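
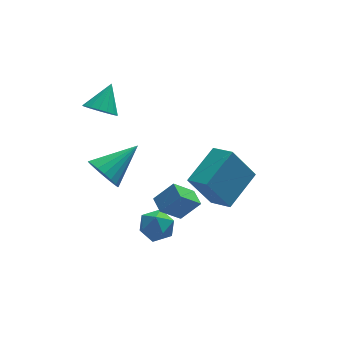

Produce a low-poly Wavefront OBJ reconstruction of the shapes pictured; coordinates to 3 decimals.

v 0.743 0.833 -3.214
v 1.126 0.581 -2.484
v 0.554 -0.501 -3.576
v 0.937 -0.753 -2.846
v 0.164 -0.373 -2.818
v 0.281 0.452 -2.594
v 1.399 -0.372 -3.466
v 1.516 0.453 -3.242
v 1.532 -0.164 -2.639
v 0.768 -0.165 -2.239
v 0.912 0.245 -3.821
v 0.148 0.244 -3.421
v 0.636 -1.687 -0.424
v 1.479 -1.701 0.415
v 0.521 -0.875 -0.295
v 1.364 -0.889 0.544
v 1.556 -1.411 -1.344
v 2.399 -1.425 -0.505
v 1.441 -0.599 -1.215
v 2.284 -0.613 -0.376
v 3.424 1.143 -2.974
v 2.403 1.233 -1.327
v 4.841 2.434 -2.166
v 3.82 2.524 -0.519
v 4.04 0.196 -2.541
v 3.019 0.286 -0.894
v 5.457 1.487 -1.733
v 4.436 1.577 -0.086
v -0.879 3.457 2.046
v -0.304 3.64 1.521
v -0.221 4.283 3.054
v -0.566 3.914 1.468
v -0.901 4.083 1.548
v -1.23 4.109 1.741
v -1.479 3.985 2.005
v -1.59 3.741 2.278
v -1.539 3.431 2.498
v -1.336 3.128 2.614
v -1.029 2.9 2.6
v -0.687 2.8 2.459
v -0.389 2.85 2.224
v -0.204 3.039 1.947
v -0.173 3.325 1.694
v -0.87 3.201 -2.046
v -0.389 3.208 -2.865
v 0.81 3.979 -1.054
v -0.57 3.59 -2.859
v -0.81 3.895 -2.692
v -1.061 4.063 -2.397
v -1.275 4.06 -2.032
v -1.409 3.887 -1.67
v -1.436 3.579 -1.383
v -1.351 3.195 -1.227
v -1.17 2.813 -1.233
v -0.93 2.507 -1.4
v -0.678 2.34 -1.695
v -0.464 2.342 -2.06
v -0.331 2.515 -2.421
v -0.304 2.824 -2.709
f 1 12 6
f 1 6 2
f 1 2 8
f 1 8 11
f 1 11 12
f 2 6 10
f 6 12 5
f 12 11 3
f 11 8 7
f 8 2 9
f 4 10 5
f 4 5 3
f 4 3 7
f 4 7 9
f 4 9 10
f 5 10 6
f 3 5 12
f 7 3 11
f 9 7 8
f 10 9 2
f 14 16 13
f 17 14 13
f 13 16 15
f 15 17 13
f 14 20 16
f 18 14 17
f 18 20 14
f 16 20 15
f 19 17 15
f 15 20 19
f 19 18 17
f 20 18 19
f 22 24 21
f 25 22 21
f 21 24 23
f 23 25 21
f 22 28 24
f 26 22 25
f 26 28 22
f 24 28 23
f 27 25 23
f 23 28 27
f 27 26 25
f 28 26 27
f 30 29 32
f 30 32 31
f 32 29 33
f 32 33 31
f 33 29 34
f 33 34 31
f 34 29 35
f 34 35 31
f 35 29 36
f 35 36 31
f 36 29 37
f 36 37 31
f 37 29 38
f 37 38 31
f 38 29 39
f 38 39 31
f 39 29 40
f 39 40 31
f 40 29 41
f 40 41 31
f 41 29 42
f 41 42 31
f 42 29 43
f 42 43 31
f 43 29 30
f 43 30 31
f 45 44 47
f 45 47 46
f 47 44 48
f 47 48 46
f 48 44 49
f 48 49 46
f 49 44 50
f 49 50 46
f 50 44 51
f 50 51 46
f 51 44 52
f 51 52 46
f 52 44 53
f 52 53 46
f 53 44 54
f 53 54 46
f 54 44 55
f 54 55 46
f 55 44 56
f 55 56 46
f 56 44 57
f 56 57 46
f 57 44 58
f 57 58 46
f 58 44 59
f 58 59 46
f 59 44 45
f 59 45 46



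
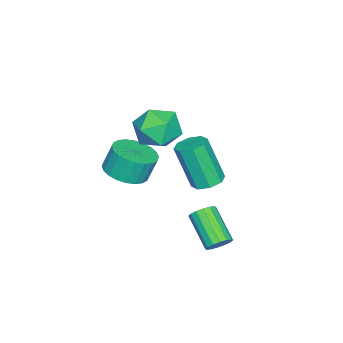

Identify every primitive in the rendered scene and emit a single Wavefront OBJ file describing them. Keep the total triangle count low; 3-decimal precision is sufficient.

v 1.214 2.801 0.362
v 1.507 2.95 0.79
v 0.68 1.949 1.706
v 0.386 1.799 1.278
v 1.29 3.126 0.786
v 0.463 2.125 1.703
v 1.052 3.215 0.668
v 0.225 2.214 1.585
v 0.858 3.193 0.469
v 0.031 2.191 1.385
v 0.759 3.065 0.24
v -0.069 2.064 1.157
v 0.782 2.867 0.044
v -0.046 1.866 0.961
v 0.92 2.651 -0.066
v 0.093 1.65 0.85
v 1.137 2.475 -0.063
v 0.31 1.474 0.854
v 1.375 2.386 0.055
v 0.548 1.385 0.972
v 1.569 2.409 0.255
v 0.742 1.407 1.171
v 1.669 2.536 0.483
v 0.841 1.535 1.4
v 1.646 2.734 0.679
v 0.818 1.733 1.596
v -2.607 -0.579 3.316
v -1.844 0.087 3.56
v -1.636 -1.867 3.8
v -0.873 -1.201 4.044
v -1.745 -1.224 4.612
v -2.345 -0.428 4.313
v -1.135 -1.352 3.047
v -1.735 -0.556 2.748
v -0.935 -0.391 3.393
v -1.312 -0.312 4.36
v -2.168 -1.468 3
v -2.545 -1.389 3.967
v -1.473 -2.113 1.011
v -0.617 -2.391 1.282
v -0.851 -2.066 2.36
v -1.707 -1.787 2.089
v -0.553 -2.042 1.19
v -0.787 -1.717 2.268
v -0.628 -1.703 1.072
v -0.863 -1.378 2.149
v -0.833 -1.427 0.944
v -1.068 -1.102 2.022
v -1.135 -1.255 0.826
v -1.37 -0.93 1.904
v -1.488 -1.214 0.737
v -1.723 -0.889 1.814
v -1.839 -1.309 0.689
v -2.074 -0.984 1.767
v -2.134 -1.527 0.69
v -2.369 -1.202 1.768
v -2.329 -1.834 0.74
v -2.563 -1.509 1.818
v -2.393 -2.183 0.832
v -2.627 -1.858 1.91
v -2.317 -2.522 0.951
v -2.552 -2.197 2.028
v -2.112 -2.798 1.078
v -2.347 -2.473 2.156
v -1.81 -2.97 1.196
v -2.045 -2.645 2.274
v -1.457 -3.011 1.286
v -1.692 -2.686 2.363
v -1.106 -2.916 1.333
v -1.341 -2.591 2.411
v -0.811 -2.698 1.332
v -1.046 -2.373 2.41
v -3.296 0.544 -0.076
v -2.626 0.384 -0.116
v -2.694 -0.383 1.816
v -3.364 -0.224 1.856
v -2.707 0.87 0.074
v -2.775 0.103 2.006
v -3.133 1.165 0.176
v -3.201 0.398 2.108
v -3.655 1.096 0.131
v -3.722 0.329 2.063
v -3.966 0.703 -0.036
v -4.034 -0.064 1.896
v -3.885 0.217 -0.226
v -3.953 -0.55 1.706
v -3.459 -0.078 -0.328
v -3.527 -0.845 1.604
v -2.938 -0.009 -0.283
v -3.005 -0.776 1.649
f 2 1 5
f 2 5 3
f 3 5 6
f 3 6 4
f 5 1 7
f 5 7 6
f 6 7 8
f 6 8 4
f 7 1 9
f 7 9 8
f 8 9 10
f 8 10 4
f 9 1 11
f 9 11 10
f 10 11 12
f 10 12 4
f 11 1 13
f 11 13 12
f 12 13 14
f 12 14 4
f 13 1 15
f 13 15 14
f 14 15 16
f 14 16 4
f 15 1 17
f 15 17 16
f 16 17 18
f 16 18 4
f 17 1 19
f 17 19 18
f 18 19 20
f 18 20 4
f 19 1 21
f 19 21 20
f 20 21 22
f 20 22 4
f 21 1 23
f 21 23 22
f 22 23 24
f 22 24 4
f 23 1 25
f 23 25 24
f 24 25 26
f 24 26 4
f 25 1 2
f 25 2 26
f 26 2 3
f 26 3 4
f 27 38 32
f 27 32 28
f 27 28 34
f 27 34 37
f 27 37 38
f 28 32 36
f 32 38 31
f 38 37 29
f 37 34 33
f 34 28 35
f 30 36 31
f 30 31 29
f 30 29 33
f 30 33 35
f 30 35 36
f 31 36 32
f 29 31 38
f 33 29 37
f 35 33 34
f 36 35 28
f 40 39 43
f 40 43 41
f 41 43 44
f 41 44 42
f 43 39 45
f 43 45 44
f 44 45 46
f 44 46 42
f 45 39 47
f 45 47 46
f 46 47 48
f 46 48 42
f 47 39 49
f 47 49 48
f 48 49 50
f 48 50 42
f 49 39 51
f 49 51 50
f 50 51 52
f 50 52 42
f 51 39 53
f 51 53 52
f 52 53 54
f 52 54 42
f 53 39 55
f 53 55 54
f 54 55 56
f 54 56 42
f 55 39 57
f 55 57 56
f 56 57 58
f 56 58 42
f 57 39 59
f 57 59 58
f 58 59 60
f 58 60 42
f 59 39 61
f 59 61 60
f 60 61 62
f 60 62 42
f 61 39 63
f 61 63 62
f 62 63 64
f 62 64 42
f 63 39 65
f 63 65 64
f 64 65 66
f 64 66 42
f 65 39 67
f 65 67 66
f 66 67 68
f 66 68 42
f 67 39 69
f 67 69 68
f 68 69 70
f 68 70 42
f 69 39 71
f 69 71 70
f 70 71 72
f 70 72 42
f 71 39 40
f 71 40 72
f 72 40 41
f 72 41 42
f 74 73 77
f 74 77 75
f 75 77 78
f 75 78 76
f 77 73 79
f 77 79 78
f 78 79 80
f 78 80 76
f 79 73 81
f 79 81 80
f 80 81 82
f 80 82 76
f 81 73 83
f 81 83 82
f 82 83 84
f 82 84 76
f 83 73 85
f 83 85 84
f 84 85 86
f 84 86 76
f 85 73 87
f 85 87 86
f 86 87 88
f 86 88 76
f 87 73 89
f 87 89 88
f 88 89 90
f 88 90 76
f 89 73 74
f 89 74 90
f 90 74 75
f 90 75 76



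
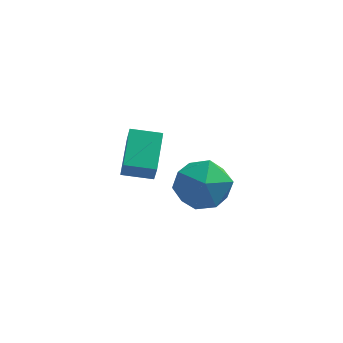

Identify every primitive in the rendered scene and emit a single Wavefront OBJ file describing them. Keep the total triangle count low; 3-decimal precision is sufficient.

v -1.911 -1.864 2.714
v -1.359 -1.072 3.493
v -0.261 -3.008 2.707
v 0.291 -2.216 3.486
v -0.657 -2.913 3.879
v -1.677 -2.206 3.883
v 0.057 -1.874 2.317
v -0.963 -1.167 2.321
v -0.143 -1.078 3.248
v -0.584 -1.72 4.213
v -1.036 -2.36 1.987
v -1.477 -3.002 2.952
v -4.174 1.416 0.631
v -4.012 0.966 1.566
v -4.101 3.113 1.436
v -3.939 2.664 2.37
v -2.901 1.456 0.43
v -2.739 1.007 1.364
v -2.828 3.154 1.234
v -2.666 2.704 2.169
f 1 12 6
f 1 6 2
f 1 2 8
f 1 8 11
f 1 11 12
f 2 6 10
f 6 12 5
f 12 11 3
f 11 8 7
f 8 2 9
f 4 10 5
f 4 5 3
f 4 3 7
f 4 7 9
f 4 9 10
f 5 10 6
f 3 5 12
f 7 3 11
f 9 7 8
f 10 9 2
f 14 16 13
f 17 14 13
f 13 16 15
f 15 17 13
f 14 20 16
f 18 14 17
f 18 20 14
f 16 20 15
f 19 17 15
f 15 20 19
f 19 18 17
f 20 18 19



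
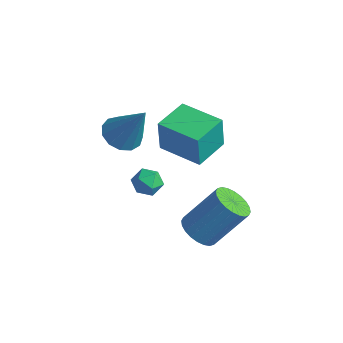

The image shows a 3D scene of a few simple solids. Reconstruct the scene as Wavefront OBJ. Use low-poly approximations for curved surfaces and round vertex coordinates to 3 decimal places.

v -0.172 1.637 -3.009
v 0.589 1.219 -3.061
v 1.333 2.364 -1.362
v 0.572 2.783 -1.311
v 0.645 1.484 -3.265
v 1.39 2.629 -1.566
v 0.577 1.773 -3.43
v 1.322 2.918 -1.731
v 0.395 2.041 -3.531
v 1.14 3.186 -1.832
v 0.127 2.248 -3.552
v 0.872 3.393 -1.853
v -0.187 2.362 -3.491
v 0.558 3.507 -1.792
v -0.499 2.365 -3.357
v 0.246 3.51 -1.658
v -0.761 2.258 -3.17
v -0.016 3.403 -1.471
v -0.933 2.056 -2.958
v -0.189 3.201 -1.259
v -0.99 1.791 -2.754
v -0.245 2.936 -1.055
v -0.922 1.502 -2.589
v -0.177 2.647 -0.89
v -0.74 1.234 -2.488
v 0.005 2.379 -0.789
v -0.472 1.027 -2.467
v 0.273 2.172 -0.768
v -0.158 0.913 -2.528
v 0.587 2.058 -0.829
v 0.154 0.91 -2.662
v 0.899 2.055 -0.963
v 0.416 1.017 -2.849
v 1.161 2.162 -1.15
v -3.498 1.639 -1.765
v -2.996 2.007 -1.413
v -2.804 0.713 -1.787
v -2.302 1.081 -1.435
v -2.908 0.896 -1.103
v -3.336 1.468 -1.09
v -2.464 1.252 -2.11
v -2.892 1.824 -2.097
v -2.356 1.768 -1.627
v -2.631 1.547 -1.004
v -3.169 1.173 -2.196
v -3.444 0.952 -1.573
v -1.963 1.217 1.333
v -1.928 1.082 2.917
v -2.266 2.772 1.473
v -2.232 2.636 3.057
v -0.088 1.584 1.323
v -0.054 1.448 2.907
v -0.392 3.138 1.463
v -0.357 3.003 3.047
v -4.29 1.26 0.635
v -3.509 1.071 0.207
v -3.19 1.56 2.505
v -3.577 1.577 0.165
v -3.872 1.983 0.273
v -4.299 2.16 0.496
v -4.723 2.05 0.763
v -5.009 1.69 0.989
v -5.067 1.194 1.103
v -4.878 0.718 1.068
v -4.503 0.415 0.895
v -4.059 0.38 0.64
v -3.689 0.624 0.384
f 2 1 5
f 2 5 3
f 3 5 6
f 3 6 4
f 5 1 7
f 5 7 6
f 6 7 8
f 6 8 4
f 7 1 9
f 7 9 8
f 8 9 10
f 8 10 4
f 9 1 11
f 9 11 10
f 10 11 12
f 10 12 4
f 11 1 13
f 11 13 12
f 12 13 14
f 12 14 4
f 13 1 15
f 13 15 14
f 14 15 16
f 14 16 4
f 15 1 17
f 15 17 16
f 16 17 18
f 16 18 4
f 17 1 19
f 17 19 18
f 18 19 20
f 18 20 4
f 19 1 21
f 19 21 20
f 20 21 22
f 20 22 4
f 21 1 23
f 21 23 22
f 22 23 24
f 22 24 4
f 23 1 25
f 23 25 24
f 24 25 26
f 24 26 4
f 25 1 27
f 25 27 26
f 26 27 28
f 26 28 4
f 27 1 29
f 27 29 28
f 28 29 30
f 28 30 4
f 29 1 31
f 29 31 30
f 30 31 32
f 30 32 4
f 31 1 33
f 31 33 32
f 32 33 34
f 32 34 4
f 33 1 2
f 33 2 34
f 34 2 3
f 34 3 4
f 35 46 40
f 35 40 36
f 35 36 42
f 35 42 45
f 35 45 46
f 36 40 44
f 40 46 39
f 46 45 37
f 45 42 41
f 42 36 43
f 38 44 39
f 38 39 37
f 38 37 41
f 38 41 43
f 38 43 44
f 39 44 40
f 37 39 46
f 41 37 45
f 43 41 42
f 44 43 36
f 48 50 47
f 51 48 47
f 47 50 49
f 49 51 47
f 48 54 50
f 52 48 51
f 52 54 48
f 50 54 49
f 53 51 49
f 49 54 53
f 53 52 51
f 54 52 53
f 56 55 58
f 56 58 57
f 58 55 59
f 58 59 57
f 59 55 60
f 59 60 57
f 60 55 61
f 60 61 57
f 61 55 62
f 61 62 57
f 62 55 63
f 62 63 57
f 63 55 64
f 63 64 57
f 64 55 65
f 64 65 57
f 65 55 66
f 65 66 57
f 66 55 67
f 66 67 57
f 67 55 56
f 67 56 57



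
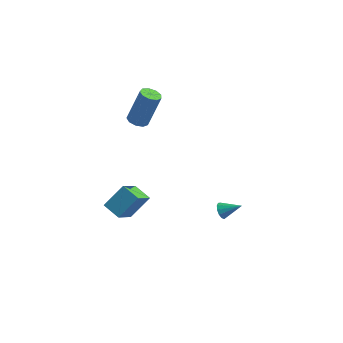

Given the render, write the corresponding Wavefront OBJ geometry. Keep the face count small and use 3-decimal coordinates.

v -2.914 3.167 2.806
v -2.486 2.761 2.803
v -1.938 3.327 4.652
v -2.366 3.733 4.654
v -2.346 3.109 2.655
v -1.799 3.676 4.504
v -2.472 3.484 2.577
v -1.925 4.051 4.426
v -2.805 3.711 2.606
v -2.257 4.278 4.455
v -3.189 3.683 2.729
v -2.641 4.25 4.578
v -3.444 3.413 2.887
v -2.896 3.98 4.736
v -3.451 3.028 3.007
v -2.903 3.595 4.856
v -3.207 2.708 3.033
v -2.659 3.274 4.882
v -2.826 2.602 2.952
v -2.278 3.169 4.801
v -3.845 0.312 -1.923
v -3.084 1.199 -0.92
v -3.67 1.715 -3.296
v -2.909 2.602 -2.293
v -2.911 -0.122 -2.247
v -2.15 0.765 -1.244
v -2.736 1.281 -3.62
v -1.975 2.168 -2.617
v 1.774 2.585 -2.991
v 2.035 2.509 -3.423
v 2.786 2.755 -2.409
v 1.981 2.791 -3.41
v 1.86 3.007 -3.264
v 1.713 3.09 -3.032
v 1.585 3.012 -2.787
v 1.517 2.799 -2.607
v 1.53 2.518 -2.549
v 1.621 2.258 -2.631
v 1.761 2.102 -2.828
v 1.905 2.1 -3.077
v 2.007 2.251 -3.299
f 2 1 5
f 2 5 3
f 3 5 6
f 3 6 4
f 5 1 7
f 5 7 6
f 6 7 8
f 6 8 4
f 7 1 9
f 7 9 8
f 8 9 10
f 8 10 4
f 9 1 11
f 9 11 10
f 10 11 12
f 10 12 4
f 11 1 13
f 11 13 12
f 12 13 14
f 12 14 4
f 13 1 15
f 13 15 14
f 14 15 16
f 14 16 4
f 15 1 17
f 15 17 16
f 16 17 18
f 16 18 4
f 17 1 19
f 17 19 18
f 18 19 20
f 18 20 4
f 19 1 2
f 19 2 20
f 20 2 3
f 20 3 4
f 22 24 21
f 25 22 21
f 21 24 23
f 23 25 21
f 22 28 24
f 26 22 25
f 26 28 22
f 24 28 23
f 27 25 23
f 23 28 27
f 27 26 25
f 28 26 27
f 30 29 32
f 30 32 31
f 32 29 33
f 32 33 31
f 33 29 34
f 33 34 31
f 34 29 35
f 34 35 31
f 35 29 36
f 35 36 31
f 36 29 37
f 36 37 31
f 37 29 38
f 37 38 31
f 38 29 39
f 38 39 31
f 39 29 40
f 39 40 31
f 40 29 41
f 40 41 31
f 41 29 30
f 41 30 31



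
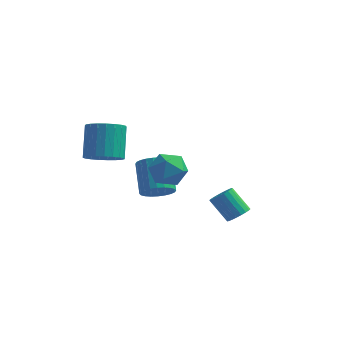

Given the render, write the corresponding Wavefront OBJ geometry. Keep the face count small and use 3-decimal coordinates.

v -0.62 -1.403 0.181
v -0.008 -1.925 0.842
v -0.952 -2.835 -0.642
v -0.34 -3.357 0.019
v -1.243 -2.959 0.35
v -1.038 -2.074 0.858
v 0.078 -2.686 -0.658
v 0.283 -1.801 -0.15
v 0.423 -2.718 0.323
v -0.393 -2.886 0.946
v -0.567 -1.874 -0.746
v -1.383 -2.042 -0.123
v 2.025 0.483 -4.076
v 2.508 0.766 -3.707
v 1.517 0.98 -2.575
v 1.035 0.697 -2.944
v 2.402 0.985 -3.842
v 1.411 1.199 -2.709
v 2.23 1.118 -4.017
v 1.239 1.332 -2.884
v 2.024 1.141 -4.202
v 1.033 1.355 -3.07
v 1.817 1.05 -4.366
v 0.826 1.264 -3.233
v 1.647 0.861 -4.479
v 0.656 1.075 -3.347
v 1.542 0.607 -4.523
v 0.551 0.821 -3.39
v 1.52 0.331 -4.489
v 0.529 0.545 -3.357
v 1.586 0.082 -4.385
v 0.595 0.296 -3.252
v 1.728 -0.098 -4.226
v 0.737 0.116 -3.094
v 1.922 -0.178 -4.042
v 0.931 0.036 -2.91
v 2.133 -0.143 -3.864
v 1.142 0.071 -2.731
v 2.326 -0 -3.722
v 1.335 0.214 -2.59
v 2.466 0.226 -3.642
v 1.475 0.44 -2.509
v 2.531 0.497 -3.637
v 1.54 0.711 -2.504
v -2.898 2.374 -4.554
v -2.212 2.958 -4.737
v -2.936 4.231 -3.39
v -3.622 3.646 -3.206
v -2.46 3.066 -4.973
v -3.185 4.339 -3.625
v -2.776 3.068 -5.144
v -3.5 4.341 -3.797
v -3.11 2.965 -5.226
v -3.834 4.238 -3.879
v -3.411 2.771 -5.205
v -4.136 4.044 -3.858
v -3.635 2.517 -5.085
v -4.359 3.79 -3.738
v -3.746 2.241 -4.885
v -4.47 3.514 -3.537
v -3.728 1.985 -4.633
v -4.452 3.258 -3.286
v -3.584 1.789 -4.37
v -4.308 3.062 -3.023
v -3.335 1.681 -4.135
v -4.06 2.954 -2.787
v -3.02 1.679 -3.963
v -3.744 2.952 -2.616
v -2.686 1.782 -3.881
v -3.41 3.055 -2.534
v -2.384 1.976 -3.902
v -3.109 3.249 -2.555
v -2.161 2.23 -4.022
v -2.885 3.503 -2.675
v -2.05 2.506 -4.223
v -2.774 3.779 -2.875
v -2.068 2.762 -4.474
v -2.792 4.035 -3.127
v -3.502 -2.897 0.516
v -2.641 -2.446 0.391
v -2.977 -1.371 1.959
v -3.838 -1.823 2.084
v -2.893 -2.209 0.175
v -3.229 -1.135 1.743
v -3.251 -2.092 0.018
v -3.586 -1.017 1.586
v -3.651 -2.113 -0.053
v -3.987 -1.039 1.515
v -4.026 -2.27 -0.025
v -4.362 -1.196 1.542
v -4.311 -2.536 0.096
v -4.646 -1.462 1.664
v -4.455 -2.864 0.29
v -4.791 -1.79 1.857
v -4.435 -3.198 0.522
v -4.77 -2.124 2.09
v -4.253 -3.48 0.754
v -4.589 -2.405 2.322
v -3.942 -3.661 0.945
v -4.278 -2.586 2.513
v -3.555 -3.71 1.062
v -3.89 -2.635 2.629
v -3.158 -3.618 1.084
v -3.494 -2.544 2.652
v -2.821 -3.402 1.008
v -3.157 -2.328 2.576
v -2.602 -3.099 0.847
v -2.938 -2.024 2.415
v -2.538 -2.76 0.629
v -2.874 -1.686 2.196
f 1 12 6
f 1 6 2
f 1 2 8
f 1 8 11
f 1 11 12
f 2 6 10
f 6 12 5
f 12 11 3
f 11 8 7
f 8 2 9
f 4 10 5
f 4 5 3
f 4 3 7
f 4 7 9
f 4 9 10
f 5 10 6
f 3 5 12
f 7 3 11
f 9 7 8
f 10 9 2
f 14 13 17
f 14 17 15
f 15 17 18
f 15 18 16
f 17 13 19
f 17 19 18
f 18 19 20
f 18 20 16
f 19 13 21
f 19 21 20
f 20 21 22
f 20 22 16
f 21 13 23
f 21 23 22
f 22 23 24
f 22 24 16
f 23 13 25
f 23 25 24
f 24 25 26
f 24 26 16
f 25 13 27
f 25 27 26
f 26 27 28
f 26 28 16
f 27 13 29
f 27 29 28
f 28 29 30
f 28 30 16
f 29 13 31
f 29 31 30
f 30 31 32
f 30 32 16
f 31 13 33
f 31 33 32
f 32 33 34
f 32 34 16
f 33 13 35
f 33 35 34
f 34 35 36
f 34 36 16
f 35 13 37
f 35 37 36
f 36 37 38
f 36 38 16
f 37 13 39
f 37 39 38
f 38 39 40
f 38 40 16
f 39 13 41
f 39 41 40
f 40 41 42
f 40 42 16
f 41 13 43
f 41 43 42
f 42 43 44
f 42 44 16
f 43 13 14
f 43 14 44
f 44 14 15
f 44 15 16
f 46 45 49
f 46 49 47
f 47 49 50
f 47 50 48
f 49 45 51
f 49 51 50
f 50 51 52
f 50 52 48
f 51 45 53
f 51 53 52
f 52 53 54
f 52 54 48
f 53 45 55
f 53 55 54
f 54 55 56
f 54 56 48
f 55 45 57
f 55 57 56
f 56 57 58
f 56 58 48
f 57 45 59
f 57 59 58
f 58 59 60
f 58 60 48
f 59 45 61
f 59 61 60
f 60 61 62
f 60 62 48
f 61 45 63
f 61 63 62
f 62 63 64
f 62 64 48
f 63 45 65
f 63 65 64
f 64 65 66
f 64 66 48
f 65 45 67
f 65 67 66
f 66 67 68
f 66 68 48
f 67 45 69
f 67 69 68
f 68 69 70
f 68 70 48
f 69 45 71
f 69 71 70
f 70 71 72
f 70 72 48
f 71 45 73
f 71 73 72
f 72 73 74
f 72 74 48
f 73 45 75
f 73 75 74
f 74 75 76
f 74 76 48
f 75 45 77
f 75 77 76
f 76 77 78
f 76 78 48
f 77 45 46
f 77 46 78
f 78 46 47
f 78 47 48
f 80 79 83
f 80 83 81
f 81 83 84
f 81 84 82
f 83 79 85
f 83 85 84
f 84 85 86
f 84 86 82
f 85 79 87
f 85 87 86
f 86 87 88
f 86 88 82
f 87 79 89
f 87 89 88
f 88 89 90
f 88 90 82
f 89 79 91
f 89 91 90
f 90 91 92
f 90 92 82
f 91 79 93
f 91 93 92
f 92 93 94
f 92 94 82
f 93 79 95
f 93 95 94
f 94 95 96
f 94 96 82
f 95 79 97
f 95 97 96
f 96 97 98
f 96 98 82
f 97 79 99
f 97 99 98
f 98 99 100
f 98 100 82
f 99 79 101
f 99 101 100
f 100 101 102
f 100 102 82
f 101 79 103
f 101 103 102
f 102 103 104
f 102 104 82
f 103 79 105
f 103 105 104
f 104 105 106
f 104 106 82
f 105 79 107
f 105 107 106
f 106 107 108
f 106 108 82
f 107 79 109
f 107 109 108
f 108 109 110
f 108 110 82
f 109 79 80
f 109 80 110
f 110 80 81
f 110 81 82



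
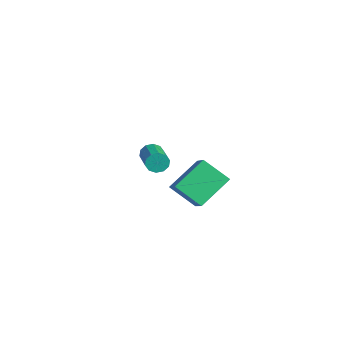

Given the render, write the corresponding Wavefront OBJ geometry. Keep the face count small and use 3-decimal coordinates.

v 2.097 -0.735 -1.101
v 1.187 -1.635 -0.124
v 1.672 0.86 -0.027
v 0.761 -0.039 0.95
v 3.379 -1.021 -0.17
v 2.468 -1.92 0.807
v 2.953 0.575 0.904
v 2.043 -0.325 1.881
v -4.222 -0.177 -1.543
v -4.022 0.053 -2.071
v -2.378 -0.352 -1.626
v -2.578 -0.583 -1.097
v -4.022 0.33 -1.816
v -2.379 -0.075 -1.37
v -4.099 0.414 -1.456
v -2.456 0.009 -1.011
v -4.223 0.271 -1.13
v -2.58 -0.134 -0.684
v -4.346 -0.042 -0.961
v -2.703 -0.448 -0.516
v -4.422 -0.408 -1.014
v -2.778 -0.813 -0.569
v -4.421 -0.685 -1.27
v -2.778 -1.09 -0.824
v -4.344 -0.769 -1.629
v -2.701 -1.174 -1.184
v -4.22 -0.626 -1.956
v -2.577 -1.031 -1.51
v -4.097 -0.312 -2.124
v -2.454 -0.718 -1.679
f 2 4 1
f 5 2 1
f 1 4 3
f 3 5 1
f 2 8 4
f 6 2 5
f 6 8 2
f 4 8 3
f 7 5 3
f 3 8 7
f 7 6 5
f 8 6 7
f 10 9 13
f 10 13 11
f 11 13 14
f 11 14 12
f 13 9 15
f 13 15 14
f 14 15 16
f 14 16 12
f 15 9 17
f 15 17 16
f 16 17 18
f 16 18 12
f 17 9 19
f 17 19 18
f 18 19 20
f 18 20 12
f 19 9 21
f 19 21 20
f 20 21 22
f 20 22 12
f 21 9 23
f 21 23 22
f 22 23 24
f 22 24 12
f 23 9 25
f 23 25 24
f 24 25 26
f 24 26 12
f 25 9 27
f 25 27 26
f 26 27 28
f 26 28 12
f 27 9 29
f 27 29 28
f 28 29 30
f 28 30 12
f 29 9 10
f 29 10 30
f 30 10 11
f 30 11 12



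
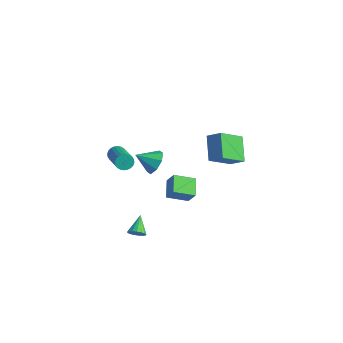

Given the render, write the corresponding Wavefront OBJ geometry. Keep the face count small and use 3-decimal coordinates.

v -2.307 -3.044 3.101
v -1.955 -2.729 2.821
v -0.36 -3.661 3.778
v -0.713 -3.976 4.059
v -1.989 -2.609 2.995
v -0.394 -3.54 3.952
v -2.071 -2.554 3.185
v -0.477 -3.486 4.142
v -2.19 -2.575 3.363
v -0.596 -3.506 4.32
v -2.326 -2.667 3.501
v -0.732 -3.598 4.458
v -2.46 -2.816 3.578
v -0.865 -3.748 4.535
v -2.57 -3 3.582
v -0.976 -3.932 4.54
v -2.64 -3.191 3.514
v -1.046 -4.122 4.471
v -2.66 -3.359 3.382
v -1.065 -4.291 4.339
v -2.626 -3.48 3.208
v -1.031 -4.411 4.165
v -2.543 -3.534 3.018
v -0.949 -4.466 3.975
v -2.424 -3.514 2.84
v -0.83 -4.445 3.797
v -2.288 -3.422 2.702
v -0.694 -4.353 3.659
v -2.155 -3.272 2.625
v -0.56 -4.204 3.582
v -2.044 -3.088 2.62
v -0.45 -4.02 3.578
v -1.974 -2.898 2.689
v -0.38 -3.829 3.646
v -0.262 2.414 0.076
v -1.348 3.395 1.072
v 0.052 3.982 -1.125
v -1.034 4.963 -0.129
v 0.574 2.717 0.689
v -0.512 3.698 1.685
v 0.888 4.285 -0.512
v -0.198 5.266 0.484
v -2.03 -0.261 0.58
v -1.404 -0.333 1.194
v -2.83 -1.059 1.3
v -1.819 0.185 1.308
v -2.357 0.442 0.996
v -2.704 0.287 0.439
v -2.656 -0.189 -0.035
v -2.241 -0.707 -0.149
v -1.703 -0.964 0.164
v -1.356 -0.809 0.72
v -0.194 -3.639 -2.535
v 0.272 -3.329 -2.533
v -0.806 -2.721 -1.885
v 0.146 -3.254 -2.758
v -0.058 -3.267 -2.931
v -0.293 -3.365 -3.014
v -0.506 -3.526 -2.987
v -0.647 -3.713 -2.856
v -0.685 -3.883 -2.652
v -0.61 -3.996 -2.421
v -0.44 -4.028 -2.216
v -0.214 -3.971 -2.085
v 0.017 -3.838 -2.056
v 0.199 -3.659 -2.137
v 0.291 -3.475 -2.309
v -1.855 0.471 -3.219
v -1.285 0.484 -2.302
v -2.66 1.353 -2.731
v -2.09 1.366 -1.814
v -1.03 1.514 -3.746
v -0.46 1.527 -2.829
v -1.835 2.396 -3.258
v -1.265 2.409 -2.341
f 2 1 5
f 2 5 3
f 3 5 6
f 3 6 4
f 5 1 7
f 5 7 6
f 6 7 8
f 6 8 4
f 7 1 9
f 7 9 8
f 8 9 10
f 8 10 4
f 9 1 11
f 9 11 10
f 10 11 12
f 10 12 4
f 11 1 13
f 11 13 12
f 12 13 14
f 12 14 4
f 13 1 15
f 13 15 14
f 14 15 16
f 14 16 4
f 15 1 17
f 15 17 16
f 16 17 18
f 16 18 4
f 17 1 19
f 17 19 18
f 18 19 20
f 18 20 4
f 19 1 21
f 19 21 20
f 20 21 22
f 20 22 4
f 21 1 23
f 21 23 22
f 22 23 24
f 22 24 4
f 23 1 25
f 23 25 24
f 24 25 26
f 24 26 4
f 25 1 27
f 25 27 26
f 26 27 28
f 26 28 4
f 27 1 29
f 27 29 28
f 28 29 30
f 28 30 4
f 29 1 31
f 29 31 30
f 30 31 32
f 30 32 4
f 31 1 33
f 31 33 32
f 32 33 34
f 32 34 4
f 33 1 2
f 33 2 34
f 34 2 3
f 34 3 4
f 36 38 35
f 39 36 35
f 35 38 37
f 37 39 35
f 36 42 38
f 40 36 39
f 40 42 36
f 38 42 37
f 41 39 37
f 37 42 41
f 41 40 39
f 42 40 41
f 44 43 46
f 44 46 45
f 46 43 47
f 46 47 45
f 47 43 48
f 47 48 45
f 48 43 49
f 48 49 45
f 49 43 50
f 49 50 45
f 50 43 51
f 50 51 45
f 51 43 52
f 51 52 45
f 52 43 44
f 52 44 45
f 54 53 56
f 54 56 55
f 56 53 57
f 56 57 55
f 57 53 58
f 57 58 55
f 58 53 59
f 58 59 55
f 59 53 60
f 59 60 55
f 60 53 61
f 60 61 55
f 61 53 62
f 61 62 55
f 62 53 63
f 62 63 55
f 63 53 64
f 63 64 55
f 64 53 65
f 64 65 55
f 65 53 66
f 65 66 55
f 66 53 67
f 66 67 55
f 67 53 54
f 67 54 55
f 69 71 68
f 72 69 68
f 68 71 70
f 70 72 68
f 69 75 71
f 73 69 72
f 73 75 69
f 71 75 70
f 74 72 70
f 70 75 74
f 74 73 72
f 75 73 74



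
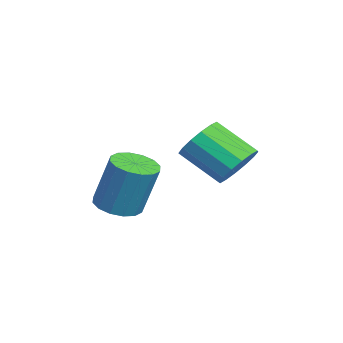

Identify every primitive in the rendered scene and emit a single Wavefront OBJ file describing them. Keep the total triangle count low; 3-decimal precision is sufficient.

v 1.953 4.149 0.744
v 2.453 4.54 1.53
v 1.707 3.183 2.681
v 1.207 2.791 1.896
v 1.993 4.789 1.525
v 1.247 3.431 2.676
v 1.523 4.866 1.311
v 0.776 3.508 2.462
v 1.167 4.751 0.945
v 0.421 3.393 2.096
v 1.023 4.474 0.525
v 0.276 3.117 1.676
v 1.127 4.111 0.164
v 0.381 2.754 1.316
v 1.453 3.757 -0.041
v 0.707 2.4 1.11
v 1.913 3.509 -0.036
v 1.167 2.151 1.115
v 2.384 3.432 0.178
v 1.637 2.074 1.329
v 2.739 3.547 0.544
v 1.993 2.189 1.695
v 2.884 3.823 0.964
v 2.137 2.466 2.115
v 2.779 4.186 1.324
v 2.033 2.829 2.476
v 2.626 -0.074 -0.729
v 3.252 -0.73 -0.655
v 3.64 -0.123 1.424
v 3.014 0.534 1.349
v 3.488 -0.353 -0.809
v 3.877 0.254 1.269
v 3.493 0.099 -0.942
v 3.882 0.706 1.136
v 3.266 0.505 -1.018
v 3.655 1.112 1.061
v 2.867 0.755 -1.017
v 3.256 1.362 1.062
v 2.404 0.784 -0.938
v 2.793 1.391 1.14
v 2 0.583 -0.804
v 2.388 1.19 1.275
v 1.763 0.206 -0.649
v 2.152 0.813 1.429
v 1.758 -0.246 -0.516
v 2.147 0.361 1.562
v 1.985 -0.652 -0.441
v 2.374 -0.045 1.638
v 2.384 -0.902 -0.442
v 2.773 -0.295 1.637
v 2.847 -0.931 -0.52
v 3.236 -0.324 1.558
f 2 1 5
f 2 5 3
f 3 5 6
f 3 6 4
f 5 1 7
f 5 7 6
f 6 7 8
f 6 8 4
f 7 1 9
f 7 9 8
f 8 9 10
f 8 10 4
f 9 1 11
f 9 11 10
f 10 11 12
f 10 12 4
f 11 1 13
f 11 13 12
f 12 13 14
f 12 14 4
f 13 1 15
f 13 15 14
f 14 15 16
f 14 16 4
f 15 1 17
f 15 17 16
f 16 17 18
f 16 18 4
f 17 1 19
f 17 19 18
f 18 19 20
f 18 20 4
f 19 1 21
f 19 21 20
f 20 21 22
f 20 22 4
f 21 1 23
f 21 23 22
f 22 23 24
f 22 24 4
f 23 1 25
f 23 25 24
f 24 25 26
f 24 26 4
f 25 1 2
f 25 2 26
f 26 2 3
f 26 3 4
f 28 27 31
f 28 31 29
f 29 31 32
f 29 32 30
f 31 27 33
f 31 33 32
f 32 33 34
f 32 34 30
f 33 27 35
f 33 35 34
f 34 35 36
f 34 36 30
f 35 27 37
f 35 37 36
f 36 37 38
f 36 38 30
f 37 27 39
f 37 39 38
f 38 39 40
f 38 40 30
f 39 27 41
f 39 41 40
f 40 41 42
f 40 42 30
f 41 27 43
f 41 43 42
f 42 43 44
f 42 44 30
f 43 27 45
f 43 45 44
f 44 45 46
f 44 46 30
f 45 27 47
f 45 47 46
f 46 47 48
f 46 48 30
f 47 27 49
f 47 49 48
f 48 49 50
f 48 50 30
f 49 27 51
f 49 51 50
f 50 51 52
f 50 52 30
f 51 27 28
f 51 28 52
f 52 28 29
f 52 29 30



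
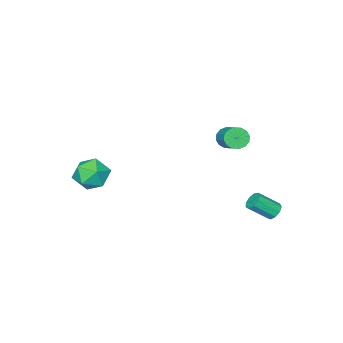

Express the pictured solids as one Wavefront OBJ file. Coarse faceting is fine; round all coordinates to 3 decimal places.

v -0.81 2.644 1.669
v -0.415 2.744 1.162
v 0.185 3.835 1.845
v -0.21 3.736 2.351
v -0.686 2.933 1.099
v -0.086 4.024 1.782
v -0.991 3.044 1.189
v -0.391 4.135 1.872
v -1.247 3.048 1.407
v -0.647 4.139 2.09
v -1.386 2.944 1.695
v -0.786 4.035 2.378
v -1.371 2.76 1.976
v -0.771 3.851 2.659
v -1.205 2.545 2.175
v -0.605 3.636 2.858
v -0.934 2.356 2.238
v -0.334 3.447 2.921
v -0.629 2.245 2.148
v -0.029 3.336 2.831
v -0.373 2.241 1.93
v 0.227 3.332 2.613
v -0.234 2.345 1.642
v 0.366 3.436 2.325
v -0.249 2.529 1.361
v 0.351 3.62 2.044
v 3.819 -1.746 -0.656
v 4.461 -2.147 -1.401
v 2.579 -2.833 -1.139
v 3.221 -3.234 -1.884
v 3.427 -3.407 -0.857
v 4.193 -2.735 -0.558
v 2.847 -2.245 -1.982
v 3.613 -1.573 -1.683
v 3.86 -2.455 -2.22
v 4.219 -3.173 -1.526
v 2.821 -1.807 -1.014
v 3.18 -2.525 -0.32
v -2.391 4.306 -3.592
v -2.091 4.136 -4.02
v -1.249 3.445 -3.157
v -1.549 3.614 -2.728
v -1.956 4.462 -3.89
v -1.114 3.771 -3.027
v -2.025 4.715 -3.621
v -1.183 4.024 -2.757
v -2.265 4.777 -3.337
v -1.423 4.085 -2.474
v -2.564 4.618 -3.173
v -1.722 3.927 -2.31
v -2.782 4.313 -3.205
v -1.94 3.621 -2.341
v -2.817 4.004 -3.418
v -1.975 3.313 -2.554
v -2.652 3.837 -3.712
v -1.811 3.146 -2.848
v -2.366 3.889 -3.95
v -1.524 3.198 -3.086
f 2 1 5
f 2 5 3
f 3 5 6
f 3 6 4
f 5 1 7
f 5 7 6
f 6 7 8
f 6 8 4
f 7 1 9
f 7 9 8
f 8 9 10
f 8 10 4
f 9 1 11
f 9 11 10
f 10 11 12
f 10 12 4
f 11 1 13
f 11 13 12
f 12 13 14
f 12 14 4
f 13 1 15
f 13 15 14
f 14 15 16
f 14 16 4
f 15 1 17
f 15 17 16
f 16 17 18
f 16 18 4
f 17 1 19
f 17 19 18
f 18 19 20
f 18 20 4
f 19 1 21
f 19 21 20
f 20 21 22
f 20 22 4
f 21 1 23
f 21 23 22
f 22 23 24
f 22 24 4
f 23 1 25
f 23 25 24
f 24 25 26
f 24 26 4
f 25 1 2
f 25 2 26
f 26 2 3
f 26 3 4
f 27 38 32
f 27 32 28
f 27 28 34
f 27 34 37
f 27 37 38
f 28 32 36
f 32 38 31
f 38 37 29
f 37 34 33
f 34 28 35
f 30 36 31
f 30 31 29
f 30 29 33
f 30 33 35
f 30 35 36
f 31 36 32
f 29 31 38
f 33 29 37
f 35 33 34
f 36 35 28
f 40 39 43
f 40 43 41
f 41 43 44
f 41 44 42
f 43 39 45
f 43 45 44
f 44 45 46
f 44 46 42
f 45 39 47
f 45 47 46
f 46 47 48
f 46 48 42
f 47 39 49
f 47 49 48
f 48 49 50
f 48 50 42
f 49 39 51
f 49 51 50
f 50 51 52
f 50 52 42
f 51 39 53
f 51 53 52
f 52 53 54
f 52 54 42
f 53 39 55
f 53 55 54
f 54 55 56
f 54 56 42
f 55 39 57
f 55 57 56
f 56 57 58
f 56 58 42
f 57 39 40
f 57 40 58
f 58 40 41
f 58 41 42



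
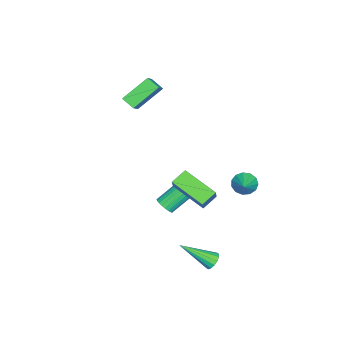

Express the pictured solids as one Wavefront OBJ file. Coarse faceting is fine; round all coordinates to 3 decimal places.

v -0.38 -1.267 -3.418
v 0.056 -1.248 -3.051
v -0.944 -0.254 -1.915
v -1.38 -0.273 -2.282
v 0.095 -1.067 -3.175
v -0.904 -0.073 -2.039
v 0.062 -0.917 -3.335
v -0.938 0.077 -2.2
v -0.039 -0.82 -3.508
v -1.038 0.174 -2.373
v -0.191 -0.791 -3.668
v -1.19 0.203 -2.532
v -0.372 -0.835 -3.789
v -1.372 0.159 -2.653
v -0.555 -0.944 -3.854
v -1.554 0.05 -2.718
v -0.711 -1.103 -3.852
v -1.71 -0.109 -2.717
v -0.816 -1.286 -3.785
v -1.816 -0.292 -2.649
v -0.856 -1.467 -3.661
v -1.855 -0.473 -2.525
v -0.822 -1.617 -3.5
v -1.822 -0.623 -2.365
v -0.722 -1.714 -3.327
v -1.721 -0.72 -2.192
v -0.57 -1.743 -3.168
v -1.569 -0.749 -2.032
v -0.388 -1.699 -3.047
v -1.388 -0.705 -1.911
v -0.206 -1.59 -2.982
v -1.205 -0.596 -1.846
v -0.05 -1.431 -2.983
v -1.049 -0.437 -1.848
v -3.509 -2.493 3.15
v -3.731 -3.176 3.545
v -2.486 -2.333 4.001
v -2.708 -3.016 4.396
v -2.452 -3.464 2.064
v -2.674 -4.147 2.459
v -1.429 -3.304 2.915
v -1.651 -3.987 3.31
v 3.24 2.051 0.361
v 2.657 0.305 1.061
v 2.51 2.465 0.786
v 1.928 0.718 1.486
v 3.752 2.182 1.114
v 3.17 0.435 1.814
v 3.023 2.595 1.539
v 2.44 0.849 2.239
v 3.303 2.582 -3.502
v 3.748 2.829 -3.355
v 3.777 1.038 -2.338
v 3.559 2.909 -3.173
v 3.302 2.9 -3.078
v 3.045 2.807 -3.097
v 2.856 2.653 -3.225
v 2.788 2.48 -3.426
v 2.857 2.334 -3.648
v 3.046 2.255 -3.831
v 3.304 2.263 -3.925
v 3.561 2.356 -3.906
v 3.749 2.51 -3.779
v 3.817 2.683 -3.577
v -1.831 2.502 -1.702
v -1.478 2.508 -2.295
v -0.789 2.798 -1.078
v -1.611 2.87 -2.243
v -1.814 3.115 -2.02
v -2.023 3.165 -1.696
v -2.17 3.005 -1.373
v -2.21 2.685 -1.156
v -2.13 2.308 -1.111
v -1.954 1.992 -1.255
v -1.74 1.838 -1.54
v -1.554 1.895 -1.877
v -1.456 2.145 -2.158
f 2 1 5
f 2 5 3
f 3 5 6
f 3 6 4
f 5 1 7
f 5 7 6
f 6 7 8
f 6 8 4
f 7 1 9
f 7 9 8
f 8 9 10
f 8 10 4
f 9 1 11
f 9 11 10
f 10 11 12
f 10 12 4
f 11 1 13
f 11 13 12
f 12 13 14
f 12 14 4
f 13 1 15
f 13 15 14
f 14 15 16
f 14 16 4
f 15 1 17
f 15 17 16
f 16 17 18
f 16 18 4
f 17 1 19
f 17 19 18
f 18 19 20
f 18 20 4
f 19 1 21
f 19 21 20
f 20 21 22
f 20 22 4
f 21 1 23
f 21 23 22
f 22 23 24
f 22 24 4
f 23 1 25
f 23 25 24
f 24 25 26
f 24 26 4
f 25 1 27
f 25 27 26
f 26 27 28
f 26 28 4
f 27 1 29
f 27 29 28
f 28 29 30
f 28 30 4
f 29 1 31
f 29 31 30
f 30 31 32
f 30 32 4
f 31 1 33
f 31 33 32
f 32 33 34
f 32 34 4
f 33 1 2
f 33 2 34
f 34 2 3
f 34 3 4
f 36 38 35
f 39 36 35
f 35 38 37
f 37 39 35
f 36 42 38
f 40 36 39
f 40 42 36
f 38 42 37
f 41 39 37
f 37 42 41
f 41 40 39
f 42 40 41
f 44 46 43
f 47 44 43
f 43 46 45
f 45 47 43
f 44 50 46
f 48 44 47
f 48 50 44
f 46 50 45
f 49 47 45
f 45 50 49
f 49 48 47
f 50 48 49
f 52 51 54
f 52 54 53
f 54 51 55
f 54 55 53
f 55 51 56
f 55 56 53
f 56 51 57
f 56 57 53
f 57 51 58
f 57 58 53
f 58 51 59
f 58 59 53
f 59 51 60
f 59 60 53
f 60 51 61
f 60 61 53
f 61 51 62
f 61 62 53
f 62 51 63
f 62 63 53
f 63 51 64
f 63 64 53
f 64 51 52
f 64 52 53
f 66 65 68
f 66 68 67
f 68 65 69
f 68 69 67
f 69 65 70
f 69 70 67
f 70 65 71
f 70 71 67
f 71 65 72
f 71 72 67
f 72 65 73
f 72 73 67
f 73 65 74
f 73 74 67
f 74 65 75
f 74 75 67
f 75 65 76
f 75 76 67
f 76 65 77
f 76 77 67
f 77 65 66
f 77 66 67



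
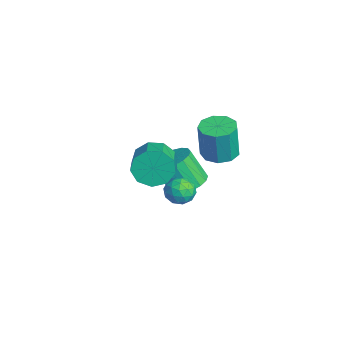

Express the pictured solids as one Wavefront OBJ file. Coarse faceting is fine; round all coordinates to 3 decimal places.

v 2.544 -3.035 3.446
v 3.008 -2.49 2.637
v 4.48 -2.899 3.206
v 4.016 -3.445 4.014
v 2.908 -2.044 3.218
v 4.38 -2.454 3.786
v 2.637 -2.062 3.905
v 4.109 -2.472 4.474
v 2.323 -2.536 4.378
v 3.795 -2.945 4.946
v 2.113 -3.243 4.414
v 3.584 -3.652 4.982
v 2.104 -3.853 3.997
v 3.576 -4.262 4.566
v 2.301 -4.08 3.323
v 3.773 -4.49 3.891
v 2.612 -3.819 2.706
v 4.084 -4.228 3.274
v 2.891 -3.191 2.435
v 4.363 -3.6 3.003
v 0.873 0.637 2.024
v 1.383 1.473 2.069
v 1.456 1.319 4.101
v 0.947 0.483 4.056
v 0.727 1.603 2.102
v 0.8 1.449 4.135
v 0.139 1.281 2.099
v 0.212 1.127 4.132
v -0.106 0.658 2.06
v -0.033 0.504 4.093
v 0.108 0.025 2.005
v 0.181 -0.129 4.037
v 0.68 -0.321 1.958
v 0.753 -0.476 3.991
v 1.343 -0.219 1.942
v 1.416 -0.374 3.975
v 1.785 0.283 1.964
v 1.859 0.129 3.997
v 1.802 0.952 2.014
v 1.875 0.798 4.047
v 3.038 -1.393 1.869
v 3.851 -1.431 2.036
v 3.089 -2.629 1.344
v 3.902 -2.667 1.511
v 3.349 -2.674 2.132
v 3.318 -1.91 2.456
v 3.622 -2.15 0.924
v 3.591 -1.386 1.248
v 4.212 -1.898 1.452
v 4.043 -2.222 2.199
v 2.897 -1.838 1.181
v 2.728 -2.162 1.928
v 3.44 -1.303 1.998
v 3.5 -2.757 1.382
v 3.175 -2.761 1.746
v 3.653 -2.783 1.845
v 3.127 -1.585 2.245
v 3.604 -1.607 2.344
v 3.31 -2.338 2.4
v 3.336 -2.453 1.036
v 3.813 -2.475 1.135
v 3.287 -1.277 1.535
v 3.765 -1.299 1.634
v 3.63 -1.722 0.98
v 4.13 -1.6 1.754
v 4.16 -2.327 1.445
v 3.996 -2.023 1.1
v 3.977 -1.574 1.291
v 4.031 -1.791 2.192
v 4.061 -2.517 1.884
v 3.736 -2.521 2.248
v 3.717 -2.072 2.439
v 4.243 -2.066 1.849
v 2.879 -1.543 1.496
v 2.909 -2.269 1.188
v 3.223 -1.988 0.941
v 3.204 -1.539 1.132
v 2.78 -1.733 1.935
v 2.81 -2.46 1.626
v 2.963 -2.486 2.089
v 2.944 -2.037 2.28
v 2.697 -1.994 1.531
v -2.203 -0.115 -2.652
v -1.596 -0.984 -2.861
v -2.131 -1.773 -1.137
v -2.737 -0.905 -0.928
v -1.273 -0.664 -2.615
v -1.808 -1.453 -0.891
v -1.163 -0.219 -2.377
v -1.698 -1.008 -0.653
v -1.292 0.251 -2.202
v -1.827 -0.539 -0.478
v -1.629 0.636 -2.13
v -2.164 -0.153 -0.406
v -2.097 0.849 -2.178
v -2.632 0.06 -0.454
v -2.59 0.841 -2.334
v -3.125 0.052 -0.61
v -2.994 0.614 -2.563
v -3.529 -0.175 -0.839
v -3.216 0.22 -2.813
v -3.751 -0.569 -1.089
v -3.207 -0.251 -3.026
v -3.742 -1.04 -1.302
v -2.967 -0.691 -3.153
v -3.502 -1.48 -1.429
v -2.552 -0.999 -3.165
v -3.087 -1.788 -1.441
v -2.057 -1.105 -3.06
v -2.592 -1.894 -1.336
f 2 1 5
f 2 5 3
f 3 5 6
f 3 6 4
f 5 1 7
f 5 7 6
f 6 7 8
f 6 8 4
f 7 1 9
f 7 9 8
f 8 9 10
f 8 10 4
f 9 1 11
f 9 11 10
f 10 11 12
f 10 12 4
f 11 1 13
f 11 13 12
f 12 13 14
f 12 14 4
f 13 1 15
f 13 15 14
f 14 15 16
f 14 16 4
f 15 1 17
f 15 17 16
f 16 17 18
f 16 18 4
f 17 1 19
f 17 19 18
f 18 19 20
f 18 20 4
f 19 1 2
f 19 2 20
f 20 2 3
f 20 3 4
f 22 21 25
f 22 25 23
f 23 25 26
f 23 26 24
f 25 21 27
f 25 27 26
f 26 27 28
f 26 28 24
f 27 21 29
f 27 29 28
f 28 29 30
f 28 30 24
f 29 21 31
f 29 31 30
f 30 31 32
f 30 32 24
f 31 21 33
f 31 33 32
f 32 33 34
f 32 34 24
f 33 21 35
f 33 35 34
f 34 35 36
f 34 36 24
f 35 21 37
f 35 37 36
f 36 37 38
f 36 38 24
f 37 21 39
f 37 39 38
f 38 39 40
f 38 40 24
f 39 21 22
f 39 22 40
f 40 22 23
f 40 23 24
f 41 78 57
f 78 52 81
f 57 81 46
f 78 81 57
f 41 57 53
f 57 46 58
f 53 58 42
f 57 58 53
f 41 53 62
f 53 42 63
f 62 63 48
f 53 63 62
f 41 62 74
f 62 48 77
f 74 77 51
f 62 77 74
f 41 74 78
f 74 51 82
f 78 82 52
f 74 82 78
f 42 58 69
f 58 46 72
f 69 72 50
f 58 72 69
f 46 81 59
f 81 52 80
f 59 80 45
f 81 80 59
f 52 82 79
f 82 51 75
f 79 75 43
f 82 75 79
f 51 77 76
f 77 48 64
f 76 64 47
f 77 64 76
f 48 63 68
f 63 42 65
f 68 65 49
f 63 65 68
f 44 70 56
f 70 50 71
f 56 71 45
f 70 71 56
f 44 56 54
f 56 45 55
f 54 55 43
f 56 55 54
f 44 54 61
f 54 43 60
f 61 60 47
f 54 60 61
f 44 61 66
f 61 47 67
f 66 67 49
f 61 67 66
f 44 66 70
f 66 49 73
f 70 73 50
f 66 73 70
f 45 71 59
f 71 50 72
f 59 72 46
f 71 72 59
f 43 55 79
f 55 45 80
f 79 80 52
f 55 80 79
f 47 60 76
f 60 43 75
f 76 75 51
f 60 75 76
f 49 67 68
f 67 47 64
f 68 64 48
f 67 64 68
f 50 73 69
f 73 49 65
f 69 65 42
f 73 65 69
f 84 83 87
f 84 87 85
f 85 87 88
f 85 88 86
f 87 83 89
f 87 89 88
f 88 89 90
f 88 90 86
f 89 83 91
f 89 91 90
f 90 91 92
f 90 92 86
f 91 83 93
f 91 93 92
f 92 93 94
f 92 94 86
f 93 83 95
f 93 95 94
f 94 95 96
f 94 96 86
f 95 83 97
f 95 97 96
f 96 97 98
f 96 98 86
f 97 83 99
f 97 99 98
f 98 99 100
f 98 100 86
f 99 83 101
f 99 101 100
f 100 101 102
f 100 102 86
f 101 83 103
f 101 103 102
f 102 103 104
f 102 104 86
f 103 83 105
f 103 105 104
f 104 105 106
f 104 106 86
f 105 83 107
f 105 107 106
f 106 107 108
f 106 108 86
f 107 83 109
f 107 109 108
f 108 109 110
f 108 110 86
f 109 83 84
f 109 84 110
f 110 84 85
f 110 85 86



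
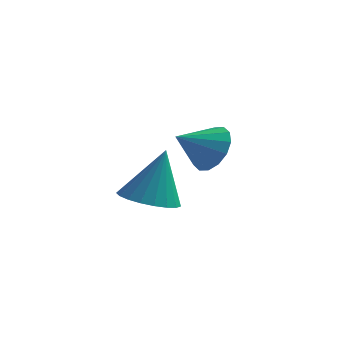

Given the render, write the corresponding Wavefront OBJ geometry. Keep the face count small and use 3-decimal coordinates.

v 2.39 0.339 -1.957
v 3.193 -0.274 -1.962
v 2.77 0.821 -0.043
v 3.36 0.091 -2.087
v 3.36 0.498 -2.189
v 3.192 0.878 -2.252
v 2.885 1.165 -2.263
v 2.493 1.309 -2.221
v 2.083 1.285 -2.134
v 1.726 1.098 -2.016
v 1.484 0.78 -1.888
v 1.398 0.385 -1.772
v 1.484 -0.017 -1.688
v 1.727 -0.358 -1.65
v 2.084 -0.578 -1.666
v 2.495 -0.64 -1.731
v 2.887 -0.532 -1.836
v 3.212 3.759 -0.939
v 3.801 3.795 -0.169
v 2.328 2.861 -0.221
v 3.474 4.171 -0.101
v 3.078 4.436 -0.258
v 2.717 4.52 -0.597
v 2.489 4.4 -1.028
v 2.454 4.108 -1.435
v 2.623 3.722 -1.709
v 2.949 3.347 -1.777
v 3.346 3.082 -1.621
v 3.707 2.998 -1.281
v 3.935 3.118 -0.851
v 3.969 3.41 -0.443
f 2 1 4
f 2 4 3
f 4 1 5
f 4 5 3
f 5 1 6
f 5 6 3
f 6 1 7
f 6 7 3
f 7 1 8
f 7 8 3
f 8 1 9
f 8 9 3
f 9 1 10
f 9 10 3
f 10 1 11
f 10 11 3
f 11 1 12
f 11 12 3
f 12 1 13
f 12 13 3
f 13 1 14
f 13 14 3
f 14 1 15
f 14 15 3
f 15 1 16
f 15 16 3
f 16 1 17
f 16 17 3
f 17 1 2
f 17 2 3
f 19 18 21
f 19 21 20
f 21 18 22
f 21 22 20
f 22 18 23
f 22 23 20
f 23 18 24
f 23 24 20
f 24 18 25
f 24 25 20
f 25 18 26
f 25 26 20
f 26 18 27
f 26 27 20
f 27 18 28
f 27 28 20
f 28 18 29
f 28 29 20
f 29 18 30
f 29 30 20
f 30 18 31
f 30 31 20
f 31 18 19
f 31 19 20



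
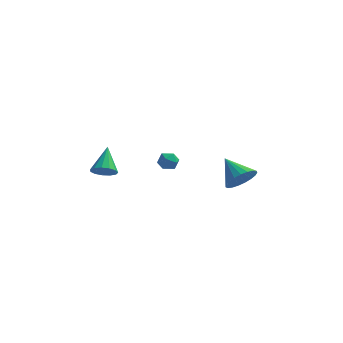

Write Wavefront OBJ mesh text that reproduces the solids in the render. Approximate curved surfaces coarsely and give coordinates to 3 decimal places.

v 4.175 -2.483 -0.401
v 4.828 -2.563 0.43
v 3.085 -1.357 0.561
v 4.995 -2.216 0.215
v 5.021 -1.916 -0.107
v 4.901 -1.714 -0.48
v 4.655 -1.645 -0.839
v 4.326 -1.721 -1.123
v 3.971 -1.929 -1.281
v 3.652 -2.232 -1.288
v 3.423 -2.579 -1.142
v 3.324 -2.91 -0.867
v 3.372 -3.166 -0.512
v 3.559 -3.305 -0.138
v 3.853 -3.301 0.191
v 4.203 -3.156 0.417
v 4.547 -2.895 0.502
v -3.972 -1.427 -1.118
v -3.236 -1.654 -0.809
v -4.008 0.087 0.078
v -3.145 -1.368 -1.168
v -3.317 -1.101 -1.511
v -3.697 -0.937 -1.73
v -4.164 -0.929 -1.754
v -4.57 -1.079 -1.577
v -4.786 -1.339 -1.254
v -4.743 -1.628 -0.888
v -4.456 -1.852 -0.595
v -4.015 -1.942 -0.469
v -3.56 -1.868 -0.548
v -1.239 2.335 -2.145
v -0.596 2.433 -2.49
v -0.764 1.447 -1.51
v -0.121 1.545 -1.855
v -0.368 2.054 -1.384
v -0.661 2.603 -1.777
v -0.699 1.277 -2.223
v -0.992 1.826 -2.616
v -0.262 1.779 -2.538
v -0.057 2.259 -2.019
v -1.303 1.621 -1.981
v -1.098 2.101 -1.462
f 2 1 4
f 2 4 3
f 4 1 5
f 4 5 3
f 5 1 6
f 5 6 3
f 6 1 7
f 6 7 3
f 7 1 8
f 7 8 3
f 8 1 9
f 8 9 3
f 9 1 10
f 9 10 3
f 10 1 11
f 10 11 3
f 11 1 12
f 11 12 3
f 12 1 13
f 12 13 3
f 13 1 14
f 13 14 3
f 14 1 15
f 14 15 3
f 15 1 16
f 15 16 3
f 16 1 17
f 16 17 3
f 17 1 2
f 17 2 3
f 19 18 21
f 19 21 20
f 21 18 22
f 21 22 20
f 22 18 23
f 22 23 20
f 23 18 24
f 23 24 20
f 24 18 25
f 24 25 20
f 25 18 26
f 25 26 20
f 26 18 27
f 26 27 20
f 27 18 28
f 27 28 20
f 28 18 29
f 28 29 20
f 29 18 30
f 29 30 20
f 30 18 19
f 30 19 20
f 31 42 36
f 31 36 32
f 31 32 38
f 31 38 41
f 31 41 42
f 32 36 40
f 36 42 35
f 42 41 33
f 41 38 37
f 38 32 39
f 34 40 35
f 34 35 33
f 34 33 37
f 34 37 39
f 34 39 40
f 35 40 36
f 33 35 42
f 37 33 41
f 39 37 38
f 40 39 32



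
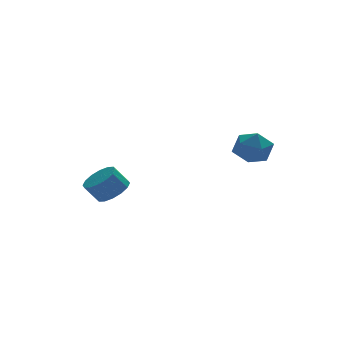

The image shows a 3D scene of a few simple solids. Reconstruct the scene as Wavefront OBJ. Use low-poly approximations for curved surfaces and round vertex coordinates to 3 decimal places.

v -3.045 2.842 -2.517
v -2.332 3.032 -2.019
v -2.962 3.107 -1.145
v -3.675 2.918 -1.643
v -2.487 3.44 -2.166
v -3.117 3.515 -1.292
v -2.791 3.688 -2.407
v -3.422 3.763 -1.533
v -3.164 3.71 -2.677
v -3.794 3.785 -1.803
v -3.504 3.499 -2.905
v -4.134 3.574 -2.031
v -3.721 3.112 -3.028
v -4.352 3.187 -2.155
v -3.758 2.653 -3.015
v -4.388 2.728 -2.141
v -3.603 2.245 -2.868
v -4.233 2.32 -1.994
v -3.298 1.997 -2.627
v -3.929 2.072 -1.753
v -2.926 1.975 -2.357
v -3.556 2.05 -1.483
v -2.586 2.186 -2.129
v -3.216 2.261 -1.255
v -2.368 2.573 -2.005
v -2.999 2.648 -1.132
v 1.579 -0.622 1.509
v 1.932 -0.27 0.68
v 2.088 -2.05 1.12
v 2.441 -1.698 0.291
v 2.85 -1.454 1.133
v 2.535 -0.572 1.374
v 1.485 -1.748 0.426
v 1.17 -0.866 0.667
v 1.874 -0.966 0.011
v 2.718 -0.784 0.448
v 1.302 -1.536 1.352
v 2.146 -1.354 1.789
f 2 1 5
f 2 5 3
f 3 5 6
f 3 6 4
f 5 1 7
f 5 7 6
f 6 7 8
f 6 8 4
f 7 1 9
f 7 9 8
f 8 9 10
f 8 10 4
f 9 1 11
f 9 11 10
f 10 11 12
f 10 12 4
f 11 1 13
f 11 13 12
f 12 13 14
f 12 14 4
f 13 1 15
f 13 15 14
f 14 15 16
f 14 16 4
f 15 1 17
f 15 17 16
f 16 17 18
f 16 18 4
f 17 1 19
f 17 19 18
f 18 19 20
f 18 20 4
f 19 1 21
f 19 21 20
f 20 21 22
f 20 22 4
f 21 1 23
f 21 23 22
f 22 23 24
f 22 24 4
f 23 1 25
f 23 25 24
f 24 25 26
f 24 26 4
f 25 1 2
f 25 2 26
f 26 2 3
f 26 3 4
f 27 38 32
f 27 32 28
f 27 28 34
f 27 34 37
f 27 37 38
f 28 32 36
f 32 38 31
f 38 37 29
f 37 34 33
f 34 28 35
f 30 36 31
f 30 31 29
f 30 29 33
f 30 33 35
f 30 35 36
f 31 36 32
f 29 31 38
f 33 29 37
f 35 33 34
f 36 35 28



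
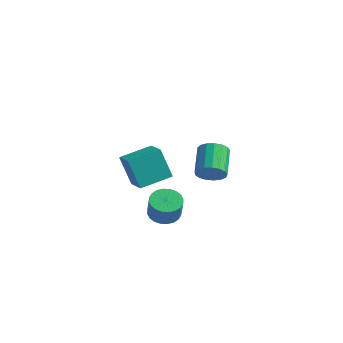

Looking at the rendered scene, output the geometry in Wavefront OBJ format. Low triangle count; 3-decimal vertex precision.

v -4.37 1.546 -0.943
v -5.109 1.497 0.719
v -3.646 3.141 -0.574
v -4.386 3.092 1.088
v -3.214 0.908 -0.448
v -3.954 0.859 1.214
v -2.491 2.503 -0.079
v -3.23 2.454 1.583
v -1.091 0.208 -0.903
v -0.3 0.321 -1.129
v 0.081 0.024 0.056
v -0.709 -0.088 0.283
v -0.38 0.618 -1.029
v 0.001 0.321 0.157
v -0.568 0.853 -0.909
v -0.187 0.556 0.276
v -0.836 0.99 -0.789
v -0.454 0.693 0.396
v -1.142 1.008 -0.686
v -0.761 0.711 0.499
v -1.441 0.904 -0.616
v -1.059 0.607 0.57
v -1.686 0.694 -0.589
v -1.305 0.398 0.596
v -1.841 0.411 -0.611
v -1.46 0.114 0.575
v -1.881 0.096 -0.676
v -1.5 -0.201 0.509
v -1.801 -0.201 -0.777
v -1.42 -0.498 0.409
v -1.613 -0.436 -0.896
v -1.232 -0.733 0.289
v -1.346 -0.573 -1.016
v -0.964 -0.87 0.169
v -1.039 -0.591 -1.119
v -0.658 -0.888 0.066
v -0.741 -0.487 -1.19
v -0.359 -0.784 -0.004
v -0.495 -0.278 -1.216
v -0.114 -0.574 -0.031
v -0.34 0.006 -1.195
v 0.041 -0.291 -0.009
v 2.286 -0.443 3.591
v 2.934 -0.213 3.916
v 2.141 0.953 4.673
v 1.494 0.723 4.349
v 2.919 -0.022 3.606
v 2.126 1.143 4.364
v 2.759 0.072 3.294
v 1.966 1.238 4.051
v 2.491 0.049 3.049
v 1.698 1.214 3.806
v 2.176 -0.087 2.929
v 1.383 1.078 3.686
v 1.886 -0.305 2.96
v 1.093 0.861 3.717
v 1.688 -0.554 3.136
v 0.895 0.611 3.894
v 1.627 -0.778 3.417
v 0.834 0.388 4.174
v 1.717 -0.925 3.737
v 0.924 0.241 4.494
v 1.938 -0.961 4.024
v 1.145 0.204 4.781
v 2.238 -0.879 4.212
v 1.445 0.286 4.969
v 2.549 -0.697 4.258
v 1.757 0.469 5.015
v 2.801 -0.456 4.151
v 2.008 0.709 4.908
f 2 4 1
f 5 2 1
f 1 4 3
f 3 5 1
f 2 8 4
f 6 2 5
f 6 8 2
f 4 8 3
f 7 5 3
f 3 8 7
f 7 6 5
f 8 6 7
f 10 9 13
f 10 13 11
f 11 13 14
f 11 14 12
f 13 9 15
f 13 15 14
f 14 15 16
f 14 16 12
f 15 9 17
f 15 17 16
f 16 17 18
f 16 18 12
f 17 9 19
f 17 19 18
f 18 19 20
f 18 20 12
f 19 9 21
f 19 21 20
f 20 21 22
f 20 22 12
f 21 9 23
f 21 23 22
f 22 23 24
f 22 24 12
f 23 9 25
f 23 25 24
f 24 25 26
f 24 26 12
f 25 9 27
f 25 27 26
f 26 27 28
f 26 28 12
f 27 9 29
f 27 29 28
f 28 29 30
f 28 30 12
f 29 9 31
f 29 31 30
f 30 31 32
f 30 32 12
f 31 9 33
f 31 33 32
f 32 33 34
f 32 34 12
f 33 9 35
f 33 35 34
f 34 35 36
f 34 36 12
f 35 9 37
f 35 37 36
f 36 37 38
f 36 38 12
f 37 9 39
f 37 39 38
f 38 39 40
f 38 40 12
f 39 9 41
f 39 41 40
f 40 41 42
f 40 42 12
f 41 9 10
f 41 10 42
f 42 10 11
f 42 11 12
f 44 43 47
f 44 47 45
f 45 47 48
f 45 48 46
f 47 43 49
f 47 49 48
f 48 49 50
f 48 50 46
f 49 43 51
f 49 51 50
f 50 51 52
f 50 52 46
f 51 43 53
f 51 53 52
f 52 53 54
f 52 54 46
f 53 43 55
f 53 55 54
f 54 55 56
f 54 56 46
f 55 43 57
f 55 57 56
f 56 57 58
f 56 58 46
f 57 43 59
f 57 59 58
f 58 59 60
f 58 60 46
f 59 43 61
f 59 61 60
f 60 61 62
f 60 62 46
f 61 43 63
f 61 63 62
f 62 63 64
f 62 64 46
f 63 43 65
f 63 65 64
f 64 65 66
f 64 66 46
f 65 43 67
f 65 67 66
f 66 67 68
f 66 68 46
f 67 43 69
f 67 69 68
f 68 69 70
f 68 70 46
f 69 43 44
f 69 44 70
f 70 44 45
f 70 45 46



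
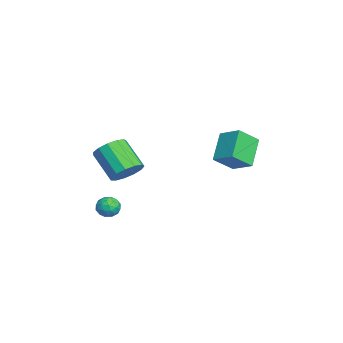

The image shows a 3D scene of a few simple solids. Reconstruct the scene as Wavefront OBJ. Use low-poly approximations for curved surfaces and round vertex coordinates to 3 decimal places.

v -0.522 -3.352 -3.793
v 0.048 -3.296 -3.419
v -0.268 -4.404 -4.021
v 0.302 -4.348 -3.647
v -0.31 -4.339 -3.342
v -0.467 -3.689 -3.201
v 0.247 -4.011 -4.239
v 0.09 -3.361 -4.098
v 0.523 -3.703 -3.695
v 0.178 -3.906 -3.14
v -0.398 -3.794 -4.3
v -0.743 -3.997 -3.745
v -0.259 -3.232 -3.586
v 0.039 -4.468 -3.854
v -0.32 -4.463 -3.674
v 0.014 -4.43 -3.454
v -0.562 -3.463 -3.458
v -0.227 -3.43 -3.238
v -0.437 -4.043 -3.193
v 0.007 -4.27 -4.202
v 0.342 -4.237 -3.982
v -0.234 -3.27 -3.986
v 0.1 -3.237 -3.766
v 0.217 -3.657 -4.247
v 0.355 -3.438 -3.528
v 0.504 -4.056 -3.662
v 0.472 -3.858 -4.01
v 0.379 -3.476 -3.928
v 0.152 -3.557 -3.203
v 0.301 -4.175 -3.336
v -0.058 -4.17 -3.157
v -0.15 -3.788 -3.074
v 0.431 -3.796 -3.364
v -0.521 -3.525 -4.104
v -0.372 -4.143 -4.237
v -0.07 -3.912 -4.366
v -0.162 -3.53 -4.283
v -0.724 -3.644 -3.778
v -0.575 -4.262 -3.912
v -0.599 -4.224 -3.512
v -0.692 -3.842 -3.43
v -0.651 -3.904 -4.076
v -4.273 2.91 -1.121
v -3.73 1.86 -0.197
v -3.448 3.85 -0.538
v -2.904 2.8 0.385
v -2.916 2.5 -2.385
v -2.372 1.45 -1.462
v -2.09 3.44 -1.803
v -1.547 2.39 -0.879
v -3.376 -2.915 -2.835
v -2.845 -2.524 -2.096
v -4.014 -3.455 -0.766
v -4.544 -3.845 -1.505
v -3.256 -2.162 -2.203
v -4.424 -3.093 -0.873
v -3.704 -2.039 -2.511
v -4.873 -2.97 -1.181
v -4.049 -2.193 -2.921
v -5.217 -3.124 -1.591
v -4.179 -2.577 -3.305
v -5.348 -3.508 -1.975
v -4.055 -3.068 -3.539
v -5.223 -3.999 -2.209
v -3.715 -3.51 -3.55
v -4.883 -4.441 -2.22
v -3.267 -3.763 -3.333
v -4.436 -4.694 -2.004
v -2.854 -3.747 -2.959
v -4.022 -4.678 -1.629
v -2.607 -3.466 -2.545
v -3.775 -4.397 -1.215
v -2.603 -3.011 -2.223
v -3.771 -3.941 -0.894
f 1 38 17
f 38 12 41
f 17 41 6
f 38 41 17
f 1 17 13
f 17 6 18
f 13 18 2
f 17 18 13
f 1 13 22
f 13 2 23
f 22 23 8
f 13 23 22
f 1 22 34
f 22 8 37
f 34 37 11
f 22 37 34
f 1 34 38
f 34 11 42
f 38 42 12
f 34 42 38
f 2 18 29
f 18 6 32
f 29 32 10
f 18 32 29
f 6 41 19
f 41 12 40
f 19 40 5
f 41 40 19
f 12 42 39
f 42 11 35
f 39 35 3
f 42 35 39
f 11 37 36
f 37 8 24
f 36 24 7
f 37 24 36
f 8 23 28
f 23 2 25
f 28 25 9
f 23 25 28
f 4 30 16
f 30 10 31
f 16 31 5
f 30 31 16
f 4 16 14
f 16 5 15
f 14 15 3
f 16 15 14
f 4 14 21
f 14 3 20
f 21 20 7
f 14 20 21
f 4 21 26
f 21 7 27
f 26 27 9
f 21 27 26
f 4 26 30
f 26 9 33
f 30 33 10
f 26 33 30
f 5 31 19
f 31 10 32
f 19 32 6
f 31 32 19
f 3 15 39
f 15 5 40
f 39 40 12
f 15 40 39
f 7 20 36
f 20 3 35
f 36 35 11
f 20 35 36
f 9 27 28
f 27 7 24
f 28 24 8
f 27 24 28
f 10 33 29
f 33 9 25
f 29 25 2
f 33 25 29
f 44 46 43
f 47 44 43
f 43 46 45
f 45 47 43
f 44 50 46
f 48 44 47
f 48 50 44
f 46 50 45
f 49 47 45
f 45 50 49
f 49 48 47
f 50 48 49
f 52 51 55
f 52 55 53
f 53 55 56
f 53 56 54
f 55 51 57
f 55 57 56
f 56 57 58
f 56 58 54
f 57 51 59
f 57 59 58
f 58 59 60
f 58 60 54
f 59 51 61
f 59 61 60
f 60 61 62
f 60 62 54
f 61 51 63
f 61 63 62
f 62 63 64
f 62 64 54
f 63 51 65
f 63 65 64
f 64 65 66
f 64 66 54
f 65 51 67
f 65 67 66
f 66 67 68
f 66 68 54
f 67 51 69
f 67 69 68
f 68 69 70
f 68 70 54
f 69 51 71
f 69 71 70
f 70 71 72
f 70 72 54
f 71 51 73
f 71 73 72
f 72 73 74
f 72 74 54
f 73 51 52
f 73 52 74
f 74 52 53
f 74 53 54



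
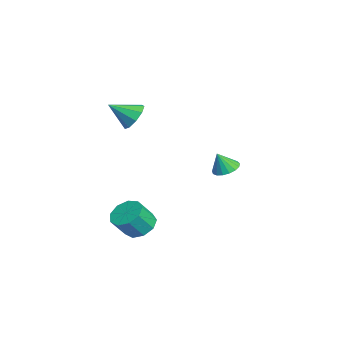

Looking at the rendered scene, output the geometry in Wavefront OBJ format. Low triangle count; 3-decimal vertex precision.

v -2.737 3.225 -0.971
v -2.137 3.608 -0.857
v -2.643 2.775 0.051
v -2.389 3.813 -0.743
v -2.721 3.884 -0.681
v -3.056 3.804 -0.686
v -3.318 3.592 -0.756
v -3.447 3.295 -0.875
v -3.413 2.982 -1.016
v -3.224 2.725 -1.147
v -2.924 2.583 -1.237
v -2.58 2.588 -1.266
v -2.273 2.738 -1.228
v -2.071 3.001 -1.13
v -2.023 3.314 -0.996
v -1.941 -1.178 2.927
v -1.245 -1.455 2.546
v -1.979 -2.382 3.733
v -1.106 -1.148 3.011
v -1.357 -0.855 3.437
v -1.881 -0.713 3.624
v -2.434 -0.789 3.484
v -2.755 -1.046 3.084
v -2.696 -1.366 2.61
v -2.283 -1.597 2.284
v -1.71 -1.632 2.259
v -0.616 -1.019 -3.586
v 0.228 -0.918 -3.849
v 0.64 -1.62 -2.798
v -0.204 -1.721 -2.534
v 0.069 -0.46 -3.481
v 0.481 -1.163 -2.43
v -0.411 -0.264 -3.162
v 0.002 -0.966 -2.11
v -0.987 -0.421 -3.04
v -0.574 -1.123 -1.989
v -1.389 -0.857 -3.174
v -0.976 -1.56 -2.123
v -1.43 -1.37 -3.501
v -1.017 -2.072 -2.45
v -1.09 -1.718 -3.867
v -0.677 -2.42 -2.816
v -0.528 -1.739 -4.101
v -0.116 -2.441 -3.05
v -0.008 -1.423 -4.094
v 0.405 -2.125 -3.043
f 2 1 4
f 2 4 3
f 4 1 5
f 4 5 3
f 5 1 6
f 5 6 3
f 6 1 7
f 6 7 3
f 7 1 8
f 7 8 3
f 8 1 9
f 8 9 3
f 9 1 10
f 9 10 3
f 10 1 11
f 10 11 3
f 11 1 12
f 11 12 3
f 12 1 13
f 12 13 3
f 13 1 14
f 13 14 3
f 14 1 15
f 14 15 3
f 15 1 2
f 15 2 3
f 17 16 19
f 17 19 18
f 19 16 20
f 19 20 18
f 20 16 21
f 20 21 18
f 21 16 22
f 21 22 18
f 22 16 23
f 22 23 18
f 23 16 24
f 23 24 18
f 24 16 25
f 24 25 18
f 25 16 26
f 25 26 18
f 26 16 17
f 26 17 18
f 28 27 31
f 28 31 29
f 29 31 32
f 29 32 30
f 31 27 33
f 31 33 32
f 32 33 34
f 32 34 30
f 33 27 35
f 33 35 34
f 34 35 36
f 34 36 30
f 35 27 37
f 35 37 36
f 36 37 38
f 36 38 30
f 37 27 39
f 37 39 38
f 38 39 40
f 38 40 30
f 39 27 41
f 39 41 40
f 40 41 42
f 40 42 30
f 41 27 43
f 41 43 42
f 42 43 44
f 42 44 30
f 43 27 45
f 43 45 44
f 44 45 46
f 44 46 30
f 45 27 28
f 45 28 46
f 46 28 29
f 46 29 30



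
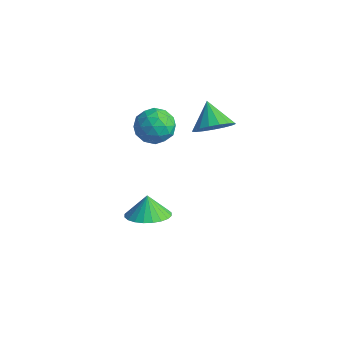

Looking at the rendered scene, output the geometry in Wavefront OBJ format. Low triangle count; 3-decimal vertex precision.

v 2.374 1.297 1.802
v 3.092 1.469 2.447
v 1.426 1.823 2.718
v 3.069 1.865 2.196
v 2.887 2.13 1.855
v 2.588 2.205 1.502
v 2.24 2.072 1.217
v 1.922 1.761 1.067
v 1.708 1.344 1.085
v 1.647 0.916 1.267
v 1.752 0.576 1.572
v 2 0.4 1.929
v 2.334 0.43 2.258
v 2.677 0.659 2.481
v 2.951 1.034 2.55
v -0.135 0.127 2.319
v 0.735 0.462 1.992
v -0.095 -1.042 1.228
v 0.775 -0.707 0.901
v 0.71 -1.125 1.794
v 0.686 -0.403 2.469
v -0.046 -0.177 0.751
v -0.07 0.545 1.426
v 0.791 0.274 1.023
v 1.258 -0.312 1.668
v -0.618 -0.268 1.552
v -0.151 -0.854 2.197
v 0.297 0.397 2.251
v 0.343 -0.977 0.969
v 0.305 -1.223 1.494
v 0.817 -1.026 1.302
v 0.267 -0.111 2.531
v 0.779 0.085 2.339
v 0.764 -0.847 2.223
v -0.139 -0.665 0.881
v 0.373 -0.469 0.689
v -0.177 0.446 1.918
v 0.335 0.643 1.726
v -0.124 0.267 0.997
v 0.841 0.483 1.49
v 0.864 -0.204 0.848
v 0.382 0.108 0.761
v 0.367 0.532 1.157
v 1.116 0.139 1.869
v 1.139 -0.548 1.227
v 1.101 -0.794 1.752
v 1.086 -0.369 2.149
v 1.148 0.028 1.299
v -0.499 -0.032 1.993
v -0.476 -0.719 1.351
v -0.446 -0.211 1.071
v -0.461 0.214 1.468
v -0.224 -0.376 2.372
v -0.201 -1.063 1.73
v 0.273 -1.112 2.063
v 0.258 -0.688 2.459
v -0.508 -0.608 1.921
v 0.532 -0.955 -4.263
v 1.539 -0.696 -4.014
v 0.208 -0.685 -3.237
v 1.394 -0.331 -4.156
v 1.118 -0.061 -4.314
v 0.752 0.072 -4.465
v 0.353 0.049 -4.585
v -0.019 -0.126 -4.656
v -0.308 -0.428 -4.667
v -0.468 -0.811 -4.617
v -0.476 -1.215 -4.512
v -0.331 -1.58 -4.371
v -0.054 -1.849 -4.212
v 0.312 -1.983 -4.062
v 0.711 -1.96 -3.942
v 1.083 -1.784 -3.871
v 1.371 -1.482 -3.86
v 1.531 -1.1 -3.91
f 2 1 4
f 2 4 3
f 4 1 5
f 4 5 3
f 5 1 6
f 5 6 3
f 6 1 7
f 6 7 3
f 7 1 8
f 7 8 3
f 8 1 9
f 8 9 3
f 9 1 10
f 9 10 3
f 10 1 11
f 10 11 3
f 11 1 12
f 11 12 3
f 12 1 13
f 12 13 3
f 13 1 14
f 13 14 3
f 14 1 15
f 14 15 3
f 15 1 2
f 15 2 3
f 16 53 32
f 53 27 56
f 32 56 21
f 53 56 32
f 16 32 28
f 32 21 33
f 28 33 17
f 32 33 28
f 16 28 37
f 28 17 38
f 37 38 23
f 28 38 37
f 16 37 49
f 37 23 52
f 49 52 26
f 37 52 49
f 16 49 53
f 49 26 57
f 53 57 27
f 49 57 53
f 17 33 44
f 33 21 47
f 44 47 25
f 33 47 44
f 21 56 34
f 56 27 55
f 34 55 20
f 56 55 34
f 27 57 54
f 57 26 50
f 54 50 18
f 57 50 54
f 26 52 51
f 52 23 39
f 51 39 22
f 52 39 51
f 23 38 43
f 38 17 40
f 43 40 24
f 38 40 43
f 19 45 31
f 45 25 46
f 31 46 20
f 45 46 31
f 19 31 29
f 31 20 30
f 29 30 18
f 31 30 29
f 19 29 36
f 29 18 35
f 36 35 22
f 29 35 36
f 19 36 41
f 36 22 42
f 41 42 24
f 36 42 41
f 19 41 45
f 41 24 48
f 45 48 25
f 41 48 45
f 20 46 34
f 46 25 47
f 34 47 21
f 46 47 34
f 18 30 54
f 30 20 55
f 54 55 27
f 30 55 54
f 22 35 51
f 35 18 50
f 51 50 26
f 35 50 51
f 24 42 43
f 42 22 39
f 43 39 23
f 42 39 43
f 25 48 44
f 48 24 40
f 44 40 17
f 48 40 44
f 59 58 61
f 59 61 60
f 61 58 62
f 61 62 60
f 62 58 63
f 62 63 60
f 63 58 64
f 63 64 60
f 64 58 65
f 64 65 60
f 65 58 66
f 65 66 60
f 66 58 67
f 66 67 60
f 67 58 68
f 67 68 60
f 68 58 69
f 68 69 60
f 69 58 70
f 69 70 60
f 70 58 71
f 70 71 60
f 71 58 72
f 71 72 60
f 72 58 73
f 72 73 60
f 73 58 74
f 73 74 60
f 74 58 75
f 74 75 60
f 75 58 59
f 75 59 60



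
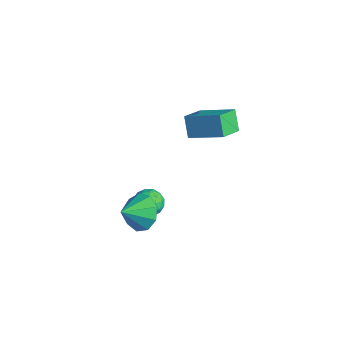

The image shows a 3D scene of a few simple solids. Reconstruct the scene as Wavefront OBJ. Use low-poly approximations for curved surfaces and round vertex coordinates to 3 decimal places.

v -4.35 1.16 -4.095
v -3.765 1.613 -3.717
v -3.515 0.107 -4.123
v -2.93 0.56 -3.745
v -3.614 0.335 -3.33
v -4.13 0.985 -3.313
v -3.15 0.735 -4.527
v -3.666 1.385 -4.51
v -3.024 1.35 -3.983
v -3.311 1.103 -3.244
v -3.969 0.617 -4.596
v -4.256 0.37 -3.857
v -4.131 1.479 -3.904
v -3.149 0.241 -3.936
v -3.551 0.109 -3.693
v -3.208 0.375 -3.47
v -4.345 1.11 -3.667
v -4.002 1.376 -3.444
v -3.913 0.625 -3.217
v -3.278 0.344 -4.396
v -2.935 0.61 -4.173
v -4.072 1.345 -4.37
v -3.729 1.611 -4.147
v -3.367 1.095 -4.623
v -3.352 1.591 -3.838
v -2.861 0.972 -3.854
v -2.99 1.074 -4.314
v -3.293 1.457 -4.304
v -3.52 1.446 -3.403
v -3.03 0.827 -3.42
v -3.431 0.694 -3.176
v -3.735 1.077 -3.166
v -3.084 1.291 -3.56
v -4.25 0.893 -4.42
v -3.76 0.274 -4.437
v -3.545 0.643 -4.674
v -3.849 1.026 -4.664
v -4.419 0.748 -3.986
v -3.928 0.129 -4.002
v -3.987 0.263 -3.536
v -4.29 0.646 -3.526
v -4.196 0.429 -4.28
v -3.181 2.646 2.541
v -1.674 3.602 3.354
v -3.616 3.881 1.897
v -2.11 4.837 2.709
v -2.49 2.383 1.571
v -0.984 3.339 2.383
v -2.926 3.618 0.926
v -1.419 4.574 1.739
v -3.065 0.007 -3.645
v -2.086 -0.244 -4.026
v -3.035 -1.167 -2.795
v -2.022 0.189 -3.431
v -2.446 0.537 -2.936
v -3.16 0.637 -2.773
v -3.829 0.442 -3.019
v -4.141 0.044 -3.557
v -3.949 -0.372 -4.137
v -3.343 -0.61 -4.487
v -2.607 -0.56 -4.443
f 1 38 17
f 38 12 41
f 17 41 6
f 38 41 17
f 1 17 13
f 17 6 18
f 13 18 2
f 17 18 13
f 1 13 22
f 13 2 23
f 22 23 8
f 13 23 22
f 1 22 34
f 22 8 37
f 34 37 11
f 22 37 34
f 1 34 38
f 34 11 42
f 38 42 12
f 34 42 38
f 2 18 29
f 18 6 32
f 29 32 10
f 18 32 29
f 6 41 19
f 41 12 40
f 19 40 5
f 41 40 19
f 12 42 39
f 42 11 35
f 39 35 3
f 42 35 39
f 11 37 36
f 37 8 24
f 36 24 7
f 37 24 36
f 8 23 28
f 23 2 25
f 28 25 9
f 23 25 28
f 4 30 16
f 30 10 31
f 16 31 5
f 30 31 16
f 4 16 14
f 16 5 15
f 14 15 3
f 16 15 14
f 4 14 21
f 14 3 20
f 21 20 7
f 14 20 21
f 4 21 26
f 21 7 27
f 26 27 9
f 21 27 26
f 4 26 30
f 26 9 33
f 30 33 10
f 26 33 30
f 5 31 19
f 31 10 32
f 19 32 6
f 31 32 19
f 3 15 39
f 15 5 40
f 39 40 12
f 15 40 39
f 7 20 36
f 20 3 35
f 36 35 11
f 20 35 36
f 9 27 28
f 27 7 24
f 28 24 8
f 27 24 28
f 10 33 29
f 33 9 25
f 29 25 2
f 33 25 29
f 44 46 43
f 47 44 43
f 43 46 45
f 45 47 43
f 44 50 46
f 48 44 47
f 48 50 44
f 46 50 45
f 49 47 45
f 45 50 49
f 49 48 47
f 50 48 49
f 52 51 54
f 52 54 53
f 54 51 55
f 54 55 53
f 55 51 56
f 55 56 53
f 56 51 57
f 56 57 53
f 57 51 58
f 57 58 53
f 58 51 59
f 58 59 53
f 59 51 60
f 59 60 53
f 60 51 61
f 60 61 53
f 61 51 52
f 61 52 53

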